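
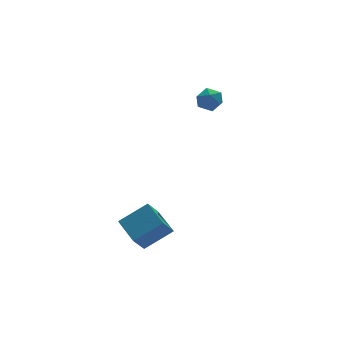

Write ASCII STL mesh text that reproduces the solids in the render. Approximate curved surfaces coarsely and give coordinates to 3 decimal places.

solid 
facet normal -0.554 -0.288 0.781
outer loop
vertex -3.415 -3.102 -1.382
vertex -4.985 -2.848 -2.403
vertex -3.33 -4.695 -1.909
endloop
endfacet
facet normal 0.831 -0.134 0.540
outer loop
vertex -2.515 -4.272 -3.057
vertex -3.415 -3.102 -1.382
vertex -3.33 -4.695 -1.909
endloop
endfacet
facet normal -0.554 -0.288 0.781
outer loop
vertex -3.33 -4.695 -1.909
vertex -4.985 -2.848 -2.403
vertex -4.9 -4.441 -2.93
endloop
endfacet
facet normal 0.050 -0.948 -0.314
outer loop
vertex -4.9 -4.441 -2.93
vertex -2.515 -4.272 -3.057
vertex -3.33 -4.695 -1.909
endloop
endfacet
facet normal -0.050 0.948 0.314
outer loop
vertex -3.415 -3.102 -1.382
vertex -4.17 -2.425 -3.551
vertex -4.985 -2.848 -2.403
endloop
endfacet
facet normal 0.831 -0.134 0.540
outer loop
vertex -2.6 -2.679 -2.53
vertex -3.415 -3.102 -1.382
vertex -2.515 -4.272 -3.057
endloop
endfacet
facet normal -0.050 0.948 0.314
outer loop
vertex -2.6 -2.679 -2.53
vertex -4.17 -2.425 -3.551
vertex -3.415 -3.102 -1.382
endloop
endfacet
facet normal -0.831 0.134 -0.540
outer loop
vertex -4.985 -2.848 -2.403
vertex -4.17 -2.425 -3.551
vertex -4.9 -4.441 -2.93
endloop
endfacet
facet normal 0.050 -0.948 -0.314
outer loop
vertex -4.085 -4.018 -4.078
vertex -2.515 -4.272 -3.057
vertex -4.9 -4.441 -2.93
endloop
endfacet
facet normal -0.831 0.134 -0.540
outer loop
vertex -4.9 -4.441 -2.93
vertex -4.17 -2.425 -3.551
vertex -4.085 -4.018 -4.078
endloop
endfacet
facet normal 0.554 0.288 -0.781
outer loop
vertex -4.085 -4.018 -4.078
vertex -2.6 -2.679 -2.53
vertex -2.515 -4.272 -3.057
endloop
endfacet
facet normal 0.554 0.288 -0.781
outer loop
vertex -4.17 -2.425 -3.551
vertex -2.6 -2.679 -2.53
vertex -4.085 -4.018 -4.078
endloop
endfacet
facet normal -0.466 0.041 0.884
outer loop
vertex 2.463 2.765 1.997
vertex 2.991 2.156 2.303
vertex 3.204 2.988 2.377
endloop
endfacet
facet normal -0.487 0.674 0.555
outer loop
vertex 2.463 2.765 1.997
vertex 3.204 2.988 2.377
vertex 2.949 3.394 1.66
endloop
endfacet
facet normal -0.808 0.584 -0.076
outer loop
vertex 2.463 2.765 1.997
vertex 2.949 3.394 1.66
vertex 2.577 2.812 1.144
endloop
endfacet
facet normal -0.985 -0.106 -0.137
outer loop
vertex 2.463 2.765 1.997
vertex 2.577 2.812 1.144
vertex 2.604 2.047 1.541
endloop
endfacet
facet normal -0.773 -0.441 0.456
outer loop
vertex 2.463 2.765 1.997
vertex 2.604 2.047 1.541
vertex 2.991 2.156 2.303
endloop
endfacet
facet normal 0.184 0.882 0.434
outer loop
vertex 2.949 3.394 1.66
vertex 3.204 2.988 2.377
vertex 3.776 3.173 1.759
endloop
endfacet
facet normal 0.219 -0.142 0.965
outer loop
vertex 3.204 2.988 2.377
vertex 2.991 2.156 2.303
vertex 3.803 2.408 2.156
endloop
endfacet
facet normal -0.279 -0.921 0.273
outer loop
vertex 2.991 2.156 2.303
vertex 2.604 2.047 1.541
vertex 3.431 1.826 1.64
endloop
endfacet
facet normal -0.620 -0.379 -0.687
outer loop
vertex 2.604 2.047 1.541
vertex 2.577 2.812 1.144
vertex 3.176 2.232 0.923
endloop
endfacet
facet normal -0.335 0.736 -0.589
outer loop
vertex 2.577 2.812 1.144
vertex 2.949 3.394 1.66
vertex 3.389 3.064 0.997
endloop
endfacet
facet normal 0.985 0.106 0.137
outer loop
vertex 3.917 2.455 1.303
vertex 3.776 3.173 1.759
vertex 3.803 2.408 2.156
endloop
endfacet
facet normal 0.808 -0.584 0.076
outer loop
vertex 3.917 2.455 1.303
vertex 3.803 2.408 2.156
vertex 3.431 1.826 1.64
endloop
endfacet
facet normal 0.487 -0.674 -0.555
outer loop
vertex 3.917 2.455 1.303
vertex 3.431 1.826 1.64
vertex 3.176 2.232 0.923
endloop
endfacet
facet normal 0.466 -0.041 -0.884
outer loop
vertex 3.917 2.455 1.303
vertex 3.176 2.232 0.923
vertex 3.389 3.064 0.997
endloop
endfacet
facet normal 0.773 0.441 -0.456
outer loop
vertex 3.917 2.455 1.303
vertex 3.389 3.064 0.997
vertex 3.776 3.173 1.759
endloop
endfacet
facet normal 0.620 0.379 0.687
outer loop
vertex 3.803 2.408 2.156
vertex 3.776 3.173 1.759
vertex 3.204 2.988 2.377
endloop
endfacet
facet normal 0.335 -0.736 0.589
outer loop
vertex 3.431 1.826 1.64
vertex 3.803 2.408 2.156
vertex 2.991 2.156 2.303
endloop
endfacet
facet normal -0.184 -0.882 -0.434
outer loop
vertex 3.176 2.232 0.923
vertex 3.431 1.826 1.64
vertex 2.604 2.047 1.541
endloop
endfacet
facet normal -0.219 0.142 -0.965
outer loop
vertex 3.389 3.064 0.997
vertex 3.176 2.232 0.923
vertex 2.577 2.812 1.144
endloop
endfacet
facet normal 0.279 0.921 -0.273
outer loop
vertex 3.776 3.173 1.759
vertex 3.389 3.064 0.997
vertex 2.949 3.394 1.66
endloop
endfacet

endsolid


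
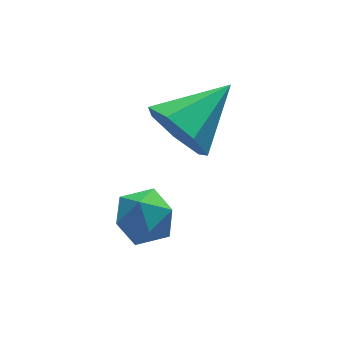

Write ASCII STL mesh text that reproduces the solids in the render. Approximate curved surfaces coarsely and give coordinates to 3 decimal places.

solid 
facet normal -0.854 -0.342 -0.391
outer loop
vertex -1.492 0.542 -2.617
vertex -1.867 0.705 -1.941
vertex -1.764 1.169 -2.572
endloop
endfacet
facet normal 0.671 0.338 -0.660
outer loop
vertex -1.492 0.542 -2.617
vertex -1.764 1.169 -2.572
vertex -0.593 1.215 -1.359
endloop
endfacet
facet normal -0.855 -0.341 -0.391
outer loop
vertex -1.764 1.169 -2.572
vertex -1.867 0.705 -1.941
vertex -2.113 1.448 -2.052
endloop
endfacet
facet normal 0.278 0.912 -0.303
outer loop
vertex -1.764 1.169 -2.572
vertex -2.113 1.448 -2.052
vertex -0.593 1.215 -1.359
endloop
endfacet
facet normal -0.855 -0.341 -0.391
outer loop
vertex -2.113 1.448 -2.052
vertex -1.867 0.705 -1.941
vertex -2.277 1.167 -1.448
endloop
endfacet
facet normal -0.048 0.911 0.411
outer loop
vertex -2.113 1.448 -2.052
vertex -2.277 1.167 -1.448
vertex -0.593 1.215 -1.359
endloop
endfacet
facet normal -0.855 -0.342 -0.391
outer loop
vertex -2.277 1.167 -1.448
vertex -1.867 0.705 -1.941
vertex -2.132 0.539 -1.216
endloop
endfacet
facet normal -0.059 0.334 0.941
outer loop
vertex -2.277 1.167 -1.448
vertex -2.132 0.539 -1.216
vertex -0.593 1.215 -1.359
endloop
endfacet
facet normal -0.854 -0.343 -0.391
outer loop
vertex -2.132 0.539 -1.216
vertex -1.867 0.705 -1.941
vertex -1.787 0.036 -1.529
endloop
endfacet
facet normal 0.250 -0.382 0.890
outer loop
vertex -2.132 0.539 -1.216
vertex -1.787 0.036 -1.529
vertex -0.593 1.215 -1.359
endloop
endfacet
facet normal -0.854 -0.343 -0.391
outer loop
vertex -1.787 0.036 -1.529
vertex -1.867 0.705 -1.941
vertex -1.502 0.037 -2.153
endloop
endfacet
facet normal 0.650 -0.700 0.296
outer loop
vertex -1.787 0.036 -1.529
vertex -1.502 0.037 -2.153
vertex -0.593 1.215 -1.359
endloop
endfacet
facet normal -0.854 -0.343 -0.391
outer loop
vertex -1.502 0.037 -2.153
vertex -1.867 0.705 -1.941
vertex -1.492 0.542 -2.617
endloop
endfacet
facet normal 0.837 -0.379 -0.395
outer loop
vertex -1.502 0.037 -2.153
vertex -1.492 0.542 -2.617
vertex -0.593 1.215 -1.359
endloop
endfacet
facet normal -0.092 0.494 0.865
outer loop
vertex -3.064 0.594 -3.482
vertex -2.857 0.048 -3.148
vertex -2.409 0.502 -3.36
endloop
endfacet
facet normal 0.070 0.941 0.332
outer loop
vertex -3.064 0.594 -3.482
vertex -2.409 0.502 -3.36
vertex -2.611 0.729 -3.961
endloop
endfacet
facet normal -0.438 0.883 -0.165
outer loop
vertex -3.064 0.594 -3.482
vertex -2.611 0.729 -3.961
vertex -3.184 0.415 -4.12
endloop
endfacet
facet normal -0.914 0.401 0.059
outer loop
vertex -3.064 0.594 -3.482
vertex -3.184 0.415 -4.12
vertex -3.336 -0.006 -3.618
endloop
endfacet
facet normal -0.700 0.160 0.696
outer loop
vertex -3.064 0.594 -3.482
vertex -3.336 -0.006 -3.618
vertex -2.857 0.048 -3.148
endloop
endfacet
facet normal 0.687 0.726 0.043
outer loop
vertex -2.611 0.729 -3.961
vertex -2.409 0.502 -3.36
vertex -2.124 0.266 -3.922
endloop
endfacet
facet normal 0.425 0.003 0.905
outer loop
vertex -2.409 0.502 -3.36
vertex -2.857 0.048 -3.148
vertex -2.276 -0.155 -3.42
endloop
endfacet
facet normal -0.560 -0.536 0.632
outer loop
vertex -2.857 0.048 -3.148
vertex -3.336 -0.006 -3.618
vertex -2.849 -0.469 -3.579
endloop
endfacet
facet normal -0.906 -0.147 -0.398
outer loop
vertex -3.336 -0.006 -3.618
vertex -3.184 0.415 -4.12
vertex -3.051 -0.242 -4.18
endloop
endfacet
facet normal -0.136 0.633 -0.762
outer loop
vertex -3.184 0.415 -4.12
vertex -2.611 0.729 -3.961
vertex -2.603 0.212 -4.392
endloop
endfacet
facet normal 0.914 -0.401 -0.059
outer loop
vertex -2.396 -0.334 -4.058
vertex -2.124 0.266 -3.922
vertex -2.276 -0.155 -3.42
endloop
endfacet
facet normal 0.438 -0.883 0.165
outer loop
vertex -2.396 -0.334 -4.058
vertex -2.276 -0.155 -3.42
vertex -2.849 -0.469 -3.579
endloop
endfacet
facet normal -0.070 -0.941 -0.332
outer loop
vertex -2.396 -0.334 -4.058
vertex -2.849 -0.469 -3.579
vertex -3.051 -0.242 -4.18
endloop
endfacet
facet normal 0.092 -0.494 -0.865
outer loop
vertex -2.396 -0.334 -4.058
vertex -3.051 -0.242 -4.18
vertex -2.603 0.212 -4.392
endloop
endfacet
facet normal 0.700 -0.160 -0.696
outer loop
vertex -2.396 -0.334 -4.058
vertex -2.603 0.212 -4.392
vertex -2.124 0.266 -3.922
endloop
endfacet
facet normal 0.906 0.147 0.398
outer loop
vertex -2.276 -0.155 -3.42
vertex -2.124 0.266 -3.922
vertex -2.409 0.502 -3.36
endloop
endfacet
facet normal 0.136 -0.633 0.762
outer loop
vertex -2.849 -0.469 -3.579
vertex -2.276 -0.155 -3.42
vertex -2.857 0.048 -3.148
endloop
endfacet
facet normal -0.687 -0.726 -0.043
outer loop
vertex -3.051 -0.242 -4.18
vertex -2.849 -0.469 -3.579
vertex -3.336 -0.006 -3.618
endloop
endfacet
facet normal -0.425 -0.003 -0.905
outer loop
vertex -2.603 0.212 -4.392
vertex -3.051 -0.242 -4.18
vertex -3.184 0.415 -4.12
endloop
endfacet
facet normal 0.560 0.536 -0.632
outer loop
vertex -2.124 0.266 -3.922
vertex -2.603 0.212 -4.392
vertex -2.611 0.729 -3.961
endloop
endfacet

endsolid


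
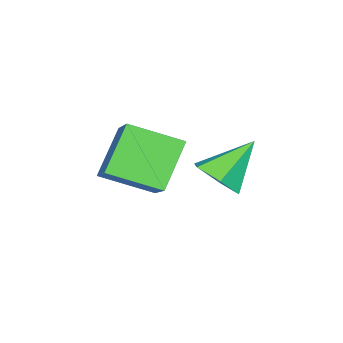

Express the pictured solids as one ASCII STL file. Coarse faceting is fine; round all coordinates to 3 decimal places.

solid 
facet normal 0.621 -0.385 -0.683
outer loop
vertex -2.245 2.1 0.391
vertex -2.607 2.394 -0.104
vertex -2.087 2.727 0.181
endloop
endfacet
facet normal 0.433 0.186 0.882
outer loop
vertex -2.245 2.1 0.391
vertex -2.087 2.727 0.181
vertex -3.433 2.906 0.804
endloop
endfacet
facet normal 0.621 -0.385 -0.683
outer loop
vertex -2.087 2.727 0.181
vertex -2.607 2.394 -0.104
vertex -2.449 3.022 -0.314
endloop
endfacet
facet normal 0.275 0.901 0.336
outer loop
vertex -2.087 2.727 0.181
vertex -2.449 3.022 -0.314
vertex -3.433 2.906 0.804
endloop
endfacet
facet normal 0.621 -0.385 -0.683
outer loop
vertex -2.449 3.022 -0.314
vertex -2.607 2.394 -0.104
vertex -2.969 2.689 -0.599
endloop
endfacet
facet normal -0.410 0.871 -0.270
outer loop
vertex -2.449 3.022 -0.314
vertex -2.969 2.689 -0.599
vertex -3.433 2.906 0.804
endloop
endfacet
facet normal 0.621 -0.385 -0.683
outer loop
vertex -2.969 2.689 -0.599
vertex -2.607 2.394 -0.104
vertex -3.127 2.061 -0.389
endloop
endfacet
facet normal -0.936 0.125 -0.329
outer loop
vertex -2.969 2.689 -0.599
vertex -3.127 2.061 -0.389
vertex -3.433 2.906 0.804
endloop
endfacet
facet normal 0.621 -0.384 -0.683
outer loop
vertex -3.127 2.061 -0.389
vertex -2.607 2.394 -0.104
vertex -2.765 1.767 0.105
endloop
endfacet
facet normal -0.777 -0.590 0.218
outer loop
vertex -3.127 2.061 -0.389
vertex -2.765 1.767 0.105
vertex -3.433 2.906 0.804
endloop
endfacet
facet normal 0.622 -0.384 -0.683
outer loop
vertex -2.765 1.767 0.105
vertex -2.607 2.394 -0.104
vertex -2.245 2.1 0.391
endloop
endfacet
facet normal -0.094 -0.560 0.823
outer loop
vertex -2.765 1.767 0.105
vertex -2.245 2.1 0.391
vertex -3.433 2.906 0.804
endloop
endfacet
facet normal -0.625 -0.512 -0.589
outer loop
vertex -3.779 -0.734 -0.016
vertex -4.302 0.494 -0.528
vertex -2.772 -0.746 -1.074
endloop
endfacet
facet normal 0.366 -0.859 0.358
outer loop
vertex -1.878 -0.014 -0.232
vertex -3.779 -0.734 -0.016
vertex -2.772 -0.746 -1.074
endloop
endfacet
facet normal -0.625 -0.512 -0.589
outer loop
vertex -2.772 -0.746 -1.074
vertex -4.302 0.494 -0.528
vertex -3.295 0.482 -1.586
endloop
endfacet
facet normal 0.689 -0.008 -0.724
outer loop
vertex -3.295 0.482 -1.586
vertex -1.878 -0.014 -0.232
vertex -2.772 -0.746 -1.074
endloop
endfacet
facet normal -0.689 0.008 0.724
outer loop
vertex -3.779 -0.734 -0.016
vertex -3.408 1.226 0.314
vertex -4.302 0.494 -0.528
endloop
endfacet
facet normal 0.366 -0.859 0.358
outer loop
vertex -2.885 -0.002 0.826
vertex -3.779 -0.734 -0.016
vertex -1.878 -0.014 -0.232
endloop
endfacet
facet normal -0.689 0.008 0.724
outer loop
vertex -2.885 -0.002 0.826
vertex -3.408 1.226 0.314
vertex -3.779 -0.734 -0.016
endloop
endfacet
facet normal -0.366 0.859 -0.358
outer loop
vertex -4.302 0.494 -0.528
vertex -3.408 1.226 0.314
vertex -3.295 0.482 -1.586
endloop
endfacet
facet normal 0.689 -0.008 -0.724
outer loop
vertex -2.401 1.214 -0.744
vertex -1.878 -0.014 -0.232
vertex -3.295 0.482 -1.586
endloop
endfacet
facet normal -0.366 0.859 -0.358
outer loop
vertex -3.295 0.482 -1.586
vertex -3.408 1.226 0.314
vertex -2.401 1.214 -0.744
endloop
endfacet
facet normal 0.625 0.512 0.589
outer loop
vertex -2.401 1.214 -0.744
vertex -2.885 -0.002 0.826
vertex -1.878 -0.014 -0.232
endloop
endfacet
facet normal 0.625 0.512 0.589
outer loop
vertex -3.408 1.226 0.314
vertex -2.885 -0.002 0.826
vertex -2.401 1.214 -0.744
endloop
endfacet

endsolid


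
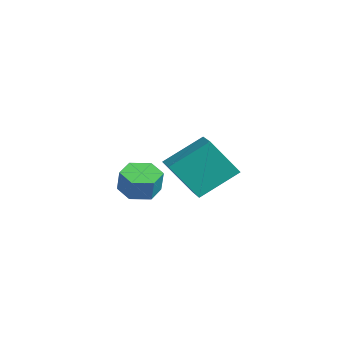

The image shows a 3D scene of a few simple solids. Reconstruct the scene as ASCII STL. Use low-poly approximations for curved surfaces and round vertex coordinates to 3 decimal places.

solid 
facet normal -0.963 0.195 -0.188
outer loop
vertex 3.058 2.023 1.23
vertex 3.601 3.104 -0.425
vertex 2.937 0.303 0.067
endloop
endfacet
facet normal -0.264 -0.527 0.808
outer loop
vertex 4.159 0.056 0.305
vertex 3.058 2.023 1.23
vertex 2.937 0.303 0.067
endloop
endfacet
facet normal -0.963 0.195 -0.188
outer loop
vertex 2.937 0.303 0.067
vertex 3.601 3.104 -0.425
vertex 3.479 1.384 -1.589
endloop
endfacet
facet normal -0.058 -0.827 -0.559
outer loop
vertex 3.479 1.384 -1.589
vertex 4.159 0.056 0.305
vertex 2.937 0.303 0.067
endloop
endfacet
facet normal 0.058 0.827 0.559
outer loop
vertex 3.058 2.023 1.23
vertex 4.823 2.857 -0.187
vertex 3.601 3.104 -0.425
endloop
endfacet
facet normal -0.264 -0.528 0.807
outer loop
vertex 4.281 1.776 1.469
vertex 3.058 2.023 1.23
vertex 4.159 0.056 0.305
endloop
endfacet
facet normal 0.058 0.827 0.559
outer loop
vertex 4.281 1.776 1.469
vertex 4.823 2.857 -0.187
vertex 3.058 2.023 1.23
endloop
endfacet
facet normal 0.264 0.528 -0.807
outer loop
vertex 3.601 3.104 -0.425
vertex 4.823 2.857 -0.187
vertex 3.479 1.384 -1.589
endloop
endfacet
facet normal -0.058 -0.827 -0.559
outer loop
vertex 4.702 1.137 -1.35
vertex 4.159 0.056 0.305
vertex 3.479 1.384 -1.589
endloop
endfacet
facet normal 0.264 0.527 -0.807
outer loop
vertex 3.479 1.384 -1.589
vertex 4.823 2.857 -0.187
vertex 4.702 1.137 -1.35
endloop
endfacet
facet normal 0.962 -0.196 0.188
outer loop
vertex 4.702 1.137 -1.35
vertex 4.281 1.776 1.469
vertex 4.159 0.056 0.305
endloop
endfacet
facet normal 0.963 -0.195 0.188
outer loop
vertex 4.823 2.857 -0.187
vertex 4.281 1.776 1.469
vertex 4.702 1.137 -1.35
endloop
endfacet
facet normal -0.320 0.030 -0.947
outer loop
vertex -0.591 0.257 -3.508
vertex -1.188 0.948 -3.284
vertex -0.317 1.153 -3.572
endloop
endfacet
facet normal 0.901 -0.298 -0.315
outer loop
vertex -0.591 0.257 -3.508
vertex -0.317 1.153 -3.572
vertex -0.216 0.221 -2.401
endloop
endfacet
facet normal 0.901 -0.298 -0.315
outer loop
vertex -0.216 0.221 -2.401
vertex -0.317 1.153 -3.572
vertex 0.058 1.118 -2.465
endloop
endfacet
facet normal 0.322 -0.031 0.946
outer loop
vertex -0.216 0.221 -2.401
vertex 0.058 1.118 -2.465
vertex -0.812 0.912 -2.176
endloop
endfacet
facet normal -0.320 0.031 -0.947
outer loop
vertex -0.317 1.153 -3.572
vertex -1.188 0.948 -3.284
vertex -0.913 1.845 -3.348
endloop
endfacet
facet normal 0.704 0.676 -0.217
outer loop
vertex -0.317 1.153 -3.572
vertex -0.913 1.845 -3.348
vertex 0.058 1.118 -2.465
endloop
endfacet
facet normal 0.703 0.677 -0.216
outer loop
vertex 0.058 1.118 -2.465
vertex -0.913 1.845 -3.348
vertex -0.538 1.809 -2.24
endloop
endfacet
facet normal 0.322 -0.031 0.946
outer loop
vertex 0.058 1.118 -2.465
vertex -0.538 1.809 -2.24
vertex -0.812 0.912 -2.176
endloop
endfacet
facet normal -0.321 0.031 -0.946
outer loop
vertex -0.913 1.845 -3.348
vertex -1.188 0.948 -3.284
vertex -1.784 1.639 -3.059
endloop
endfacet
facet normal -0.198 0.975 0.099
outer loop
vertex -0.913 1.845 -3.348
vertex -1.784 1.639 -3.059
vertex -0.538 1.809 -2.24
endloop
endfacet
facet normal -0.198 0.975 0.099
outer loop
vertex -0.538 1.809 -2.24
vertex -1.784 1.639 -3.059
vertex -1.409 1.603 -1.952
endloop
endfacet
facet normal 0.320 -0.030 0.947
outer loop
vertex -0.538 1.809 -2.24
vertex -1.409 1.603 -1.952
vertex -0.812 0.912 -2.176
endloop
endfacet
facet normal -0.322 0.031 -0.946
outer loop
vertex -1.784 1.639 -3.059
vertex -1.188 0.948 -3.284
vertex -2.058 0.742 -2.995
endloop
endfacet
facet normal -0.901 0.298 0.315
outer loop
vertex -1.784 1.639 -3.059
vertex -2.058 0.742 -2.995
vertex -1.409 1.603 -1.952
endloop
endfacet
facet normal -0.901 0.298 0.315
outer loop
vertex -1.409 1.603 -1.952
vertex -2.058 0.742 -2.995
vertex -1.683 0.707 -1.888
endloop
endfacet
facet normal 0.320 -0.030 0.947
outer loop
vertex -1.409 1.603 -1.952
vertex -1.683 0.707 -1.888
vertex -0.812 0.912 -2.176
endloop
endfacet
facet normal -0.322 0.031 -0.946
outer loop
vertex -2.058 0.742 -2.995
vertex -1.188 0.948 -3.284
vertex -1.462 0.051 -3.22
endloop
endfacet
facet normal -0.703 -0.677 0.217
outer loop
vertex -2.058 0.742 -2.995
vertex -1.462 0.051 -3.22
vertex -1.683 0.707 -1.888
endloop
endfacet
facet normal -0.704 -0.676 0.216
outer loop
vertex -1.683 0.707 -1.888
vertex -1.462 0.051 -3.22
vertex -1.087 0.015 -2.112
endloop
endfacet
facet normal 0.320 -0.031 0.947
outer loop
vertex -1.683 0.707 -1.888
vertex -1.087 0.015 -2.112
vertex -0.812 0.912 -2.176
endloop
endfacet
facet normal -0.320 0.030 -0.947
outer loop
vertex -1.462 0.051 -3.22
vertex -1.188 0.948 -3.284
vertex -0.591 0.257 -3.508
endloop
endfacet
facet normal 0.198 -0.975 -0.099
outer loop
vertex -1.462 0.051 -3.22
vertex -0.591 0.257 -3.508
vertex -1.087 0.015 -2.112
endloop
endfacet
facet normal 0.198 -0.975 -0.099
outer loop
vertex -1.087 0.015 -2.112
vertex -0.591 0.257 -3.508
vertex -0.216 0.221 -2.401
endloop
endfacet
facet normal 0.321 -0.031 0.946
outer loop
vertex -1.087 0.015 -2.112
vertex -0.216 0.221 -2.401
vertex -0.812 0.912 -2.176
endloop
endfacet

endsolid


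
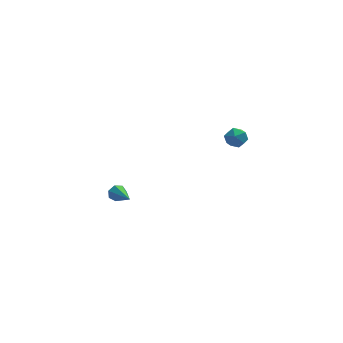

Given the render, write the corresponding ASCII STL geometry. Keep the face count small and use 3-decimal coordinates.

solid 
facet normal -0.689 0.451 0.567
outer loop
vertex 2.115 -2.795 3.704
vertex 1.814 -3.418 3.834
vertex 2.321 -3.177 4.258
endloop
endfacet
facet normal -0.072 0.808 0.584
outer loop
vertex 2.115 -2.795 3.704
vertex 2.321 -3.177 4.258
vertex 2.8 -2.847 3.86
endloop
endfacet
facet normal 0.095 0.992 -0.085
outer loop
vertex 2.115 -2.795 3.704
vertex 2.8 -2.847 3.86
vertex 2.588 -2.884 3.189
endloop
endfacet
facet normal -0.419 0.748 -0.514
outer loop
vertex 2.115 -2.795 3.704
vertex 2.588 -2.884 3.189
vertex 1.978 -3.237 3.173
endloop
endfacet
facet normal -0.904 0.413 -0.111
outer loop
vertex 2.115 -2.795 3.704
vertex 1.978 -3.237 3.173
vertex 1.814 -3.418 3.834
endloop
endfacet
facet normal 0.433 0.366 0.824
outer loop
vertex 2.8 -2.847 3.86
vertex 2.321 -3.177 4.258
vertex 2.922 -3.503 4.087
endloop
endfacet
facet normal -0.566 -0.212 0.797
outer loop
vertex 2.321 -3.177 4.258
vertex 1.814 -3.418 3.834
vertex 2.312 -3.856 4.071
endloop
endfacet
facet normal -0.913 -0.274 -0.302
outer loop
vertex 1.814 -3.418 3.834
vertex 1.978 -3.237 3.173
vertex 2.1 -3.893 3.4
endloop
endfacet
facet normal -0.128 0.265 -0.956
outer loop
vertex 1.978 -3.237 3.173
vertex 2.588 -2.884 3.189
vertex 2.579 -3.563 3.002
endloop
endfacet
facet normal 0.704 0.661 -0.259
outer loop
vertex 2.588 -2.884 3.189
vertex 2.8 -2.847 3.86
vertex 3.086 -3.322 3.426
endloop
endfacet
facet normal 0.419 -0.748 0.514
outer loop
vertex 2.785 -3.945 3.556
vertex 2.922 -3.503 4.087
vertex 2.312 -3.856 4.071
endloop
endfacet
facet normal -0.095 -0.992 0.085
outer loop
vertex 2.785 -3.945 3.556
vertex 2.312 -3.856 4.071
vertex 2.1 -3.893 3.4
endloop
endfacet
facet normal 0.072 -0.808 -0.584
outer loop
vertex 2.785 -3.945 3.556
vertex 2.1 -3.893 3.4
vertex 2.579 -3.563 3.002
endloop
endfacet
facet normal 0.689 -0.451 -0.567
outer loop
vertex 2.785 -3.945 3.556
vertex 2.579 -3.563 3.002
vertex 3.086 -3.322 3.426
endloop
endfacet
facet normal 0.904 -0.413 0.111
outer loop
vertex 2.785 -3.945 3.556
vertex 3.086 -3.322 3.426
vertex 2.922 -3.503 4.087
endloop
endfacet
facet normal 0.128 -0.265 0.956
outer loop
vertex 2.312 -3.856 4.071
vertex 2.922 -3.503 4.087
vertex 2.321 -3.177 4.258
endloop
endfacet
facet normal -0.704 -0.661 0.259
outer loop
vertex 2.1 -3.893 3.4
vertex 2.312 -3.856 4.071
vertex 1.814 -3.418 3.834
endloop
endfacet
facet normal -0.433 -0.366 -0.824
outer loop
vertex 2.579 -3.563 3.002
vertex 2.1 -3.893 3.4
vertex 1.978 -3.237 3.173
endloop
endfacet
facet normal 0.566 0.212 -0.797
outer loop
vertex 3.086 -3.322 3.426
vertex 2.579 -3.563 3.002
vertex 2.588 -2.884 3.189
endloop
endfacet
facet normal 0.913 0.274 0.302
outer loop
vertex 2.922 -3.503 4.087
vertex 3.086 -3.322 3.426
vertex 2.8 -2.847 3.86
endloop
endfacet
facet normal -0.343 0.887 -0.310
outer loop
vertex -3.041 1.986 -4.651
vertex -3.383 2.013 -4.196
vertex -2.848 2.201 -4.25
endloop
endfacet
facet normal 0.917 -0.104 -0.385
outer loop
vertex -3.041 1.986 -4.651
vertex -2.848 2.201 -4.25
vertex -2.797 0.487 -3.664
endloop
endfacet
facet normal -0.343 0.887 -0.309
outer loop
vertex -2.848 2.201 -4.25
vertex -3.383 2.013 -4.196
vertex -3.058 2.274 -3.808
endloop
endfacet
facet normal 0.901 0.164 0.401
outer loop
vertex -2.848 2.201 -4.25
vertex -3.058 2.274 -3.808
vertex -2.797 0.487 -3.664
endloop
endfacet
facet normal -0.342 0.887 -0.311
outer loop
vertex -3.058 2.274 -3.808
vertex -3.383 2.013 -4.196
vertex -3.513 2.151 -3.659
endloop
endfacet
facet normal 0.280 0.118 0.953
outer loop
vertex -3.058 2.274 -3.808
vertex -3.513 2.151 -3.659
vertex -2.797 0.487 -3.664
endloop
endfacet
facet normal -0.341 0.887 -0.311
outer loop
vertex -3.513 2.151 -3.659
vertex -3.383 2.013 -4.196
vertex -3.871 1.924 -3.914
endloop
endfacet
facet normal -0.477 -0.208 0.854
outer loop
vertex -3.513 2.151 -3.659
vertex -3.871 1.924 -3.914
vertex -2.797 0.487 -3.664
endloop
endfacet
facet normal -0.341 0.888 -0.309
outer loop
vertex -3.871 1.924 -3.914
vertex -3.383 2.013 -4.196
vertex -3.861 1.765 -4.382
endloop
endfacet
facet normal -0.803 -0.569 0.176
outer loop
vertex -3.871 1.924 -3.914
vertex -3.861 1.765 -4.382
vertex -2.797 0.487 -3.664
endloop
endfacet
facet normal -0.340 0.888 -0.310
outer loop
vertex -3.861 1.765 -4.382
vertex -3.383 2.013 -4.196
vertex -3.492 1.792 -4.71
endloop
endfacet
facet normal -0.451 -0.692 -0.564
outer loop
vertex -3.861 1.765 -4.382
vertex -3.492 1.792 -4.71
vertex -2.797 0.487 -3.664
endloop
endfacet
facet normal -0.341 0.888 -0.309
outer loop
vertex -3.492 1.792 -4.71
vertex -3.383 2.013 -4.196
vertex -3.041 1.986 -4.651
endloop
endfacet
facet normal 0.315 -0.485 -0.815
outer loop
vertex -3.492 1.792 -4.71
vertex -3.041 1.986 -4.651
vertex -2.797 0.487 -3.664
endloop
endfacet

endsolid


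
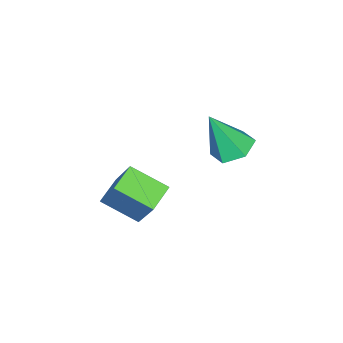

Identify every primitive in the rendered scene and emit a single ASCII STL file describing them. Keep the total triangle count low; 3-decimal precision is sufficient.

solid 
facet normal -0.937 -0.013 0.350
outer loop
vertex 1.621 -2.753 -1.722
vertex 1.323 -1.344 -2.466
vertex 1.019 -3.751 -3.372
endloop
endfacet
facet normal 0.183 -0.869 0.459
outer loop
vertex 2.097 -3.736 -3.774
vertex 1.621 -2.753 -1.722
vertex 1.019 -3.751 -3.372
endloop
endfacet
facet normal -0.937 -0.013 0.349
outer loop
vertex 1.019 -3.751 -3.372
vertex 1.323 -1.344 -2.466
vertex 0.722 -2.343 -4.116
endloop
endfacet
facet normal -0.298 -0.494 -0.817
outer loop
vertex 0.722 -2.343 -4.116
vertex 2.097 -3.736 -3.774
vertex 1.019 -3.751 -3.372
endloop
endfacet
facet normal 0.298 0.494 0.817
outer loop
vertex 1.621 -2.753 -1.722
vertex 2.401 -1.329 -2.868
vertex 1.323 -1.344 -2.466
endloop
endfacet
facet normal 0.184 -0.869 0.459
outer loop
vertex 2.698 -2.737 -2.124
vertex 1.621 -2.753 -1.722
vertex 2.097 -3.736 -3.774
endloop
endfacet
facet normal 0.298 0.494 0.817
outer loop
vertex 2.698 -2.737 -2.124
vertex 2.401 -1.329 -2.868
vertex 1.621 -2.753 -1.722
endloop
endfacet
facet normal -0.183 0.869 -0.459
outer loop
vertex 1.323 -1.344 -2.466
vertex 2.401 -1.329 -2.868
vertex 0.722 -2.343 -4.116
endloop
endfacet
facet normal -0.298 -0.494 -0.817
outer loop
vertex 1.799 -2.327 -4.518
vertex 2.097 -3.736 -3.774
vertex 0.722 -2.343 -4.116
endloop
endfacet
facet normal -0.184 0.869 -0.459
outer loop
vertex 0.722 -2.343 -4.116
vertex 2.401 -1.329 -2.868
vertex 1.799 -2.327 -4.518
endloop
endfacet
facet normal 0.937 0.014 -0.349
outer loop
vertex 1.799 -2.327 -4.518
vertex 2.698 -2.737 -2.124
vertex 2.097 -3.736 -3.774
endloop
endfacet
facet normal 0.937 0.013 -0.350
outer loop
vertex 2.401 -1.329 -2.868
vertex 2.698 -2.737 -2.124
vertex 1.799 -2.327 -4.518
endloop
endfacet
facet normal -0.281 0.334 -0.900
outer loop
vertex 0.84 0.483 -0.7
vertex 0.015 0.416 -0.467
vertex 0.442 1.149 -0.328
endloop
endfacet
facet normal 0.886 0.383 0.261
outer loop
vertex 0.84 0.483 -0.7
vertex 0.442 1.149 -0.328
vertex 0.565 -0.236 1.287
endloop
endfacet
facet normal -0.282 0.335 -0.899
outer loop
vertex 0.442 1.149 -0.328
vertex 0.015 0.416 -0.467
vertex -0.383 1.081 -0.095
endloop
endfacet
facet normal 0.119 0.758 0.641
outer loop
vertex 0.442 1.149 -0.328
vertex -0.383 1.081 -0.095
vertex 0.565 -0.236 1.287
endloop
endfacet
facet normal -0.283 0.334 -0.899
outer loop
vertex -0.383 1.081 -0.095
vertex 0.015 0.416 -0.467
vertex -0.81 0.348 -0.233
endloop
endfacet
facet normal -0.666 0.256 0.701
outer loop
vertex -0.383 1.081 -0.095
vertex -0.81 0.348 -0.233
vertex 0.565 -0.236 1.287
endloop
endfacet
facet normal -0.283 0.333 -0.899
outer loop
vertex -0.81 0.348 -0.233
vertex 0.015 0.416 -0.467
vertex -0.412 -0.318 -0.605
endloop
endfacet
facet normal -0.685 -0.622 0.380
outer loop
vertex -0.81 0.348 -0.233
vertex -0.412 -0.318 -0.605
vertex 0.565 -0.236 1.287
endloop
endfacet
facet normal -0.283 0.333 -0.899
outer loop
vertex -0.412 -0.318 -0.605
vertex 0.015 0.416 -0.467
vertex 0.413 -0.25 -0.839
endloop
endfacet
facet normal 0.082 -0.997 0.001
outer loop
vertex -0.412 -0.318 -0.605
vertex 0.413 -0.25 -0.839
vertex 0.565 -0.236 1.287
endloop
endfacet
facet normal -0.281 0.334 -0.900
outer loop
vertex 0.413 -0.25 -0.839
vertex 0.015 0.416 -0.467
vertex 0.84 0.483 -0.7
endloop
endfacet
facet normal 0.867 -0.494 -0.059
outer loop
vertex 0.413 -0.25 -0.839
vertex 0.84 0.483 -0.7
vertex 0.565 -0.236 1.287
endloop
endfacet

endsolid


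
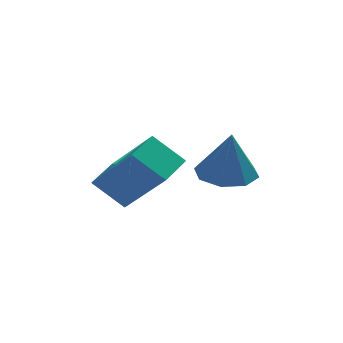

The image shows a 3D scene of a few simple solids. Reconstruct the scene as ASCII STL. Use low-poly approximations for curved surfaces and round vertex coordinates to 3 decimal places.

solid 
facet normal -0.721 0.131 0.680
outer loop
vertex -3.543 -2.514 -1.917
vertex -3.076 -1.581 -1.601
vertex -4.593 -1.548 -3.217
endloop
endfacet
facet normal -0.429 -0.856 -0.289
outer loop
vertex -3.764 -1.699 -3.999
vertex -3.543 -2.514 -1.917
vertex -4.593 -1.548 -3.217
endloop
endfacet
facet normal -0.721 0.131 0.680
outer loop
vertex -4.593 -1.548 -3.217
vertex -3.076 -1.581 -1.601
vertex -4.126 -0.615 -2.901
endloop
endfacet
facet normal -0.544 0.500 -0.673
outer loop
vertex -4.126 -0.615 -2.901
vertex -3.764 -1.699 -3.999
vertex -4.593 -1.548 -3.217
endloop
endfacet
facet normal 0.544 -0.500 0.673
outer loop
vertex -3.543 -2.514 -1.917
vertex -2.247 -1.732 -2.383
vertex -3.076 -1.581 -1.601
endloop
endfacet
facet normal -0.429 -0.856 -0.289
outer loop
vertex -2.714 -2.665 -2.699
vertex -3.543 -2.514 -1.917
vertex -3.764 -1.699 -3.999
endloop
endfacet
facet normal 0.544 -0.500 0.673
outer loop
vertex -2.714 -2.665 -2.699
vertex -2.247 -1.732 -2.383
vertex -3.543 -2.514 -1.917
endloop
endfacet
facet normal 0.429 0.856 0.289
outer loop
vertex -3.076 -1.581 -1.601
vertex -2.247 -1.732 -2.383
vertex -4.126 -0.615 -2.901
endloop
endfacet
facet normal -0.544 0.500 -0.673
outer loop
vertex -3.297 -0.766 -3.683
vertex -3.764 -1.699 -3.999
vertex -4.126 -0.615 -2.901
endloop
endfacet
facet normal 0.429 0.856 0.289
outer loop
vertex -4.126 -0.615 -2.901
vertex -2.247 -1.732 -2.383
vertex -3.297 -0.766 -3.683
endloop
endfacet
facet normal 0.721 -0.131 -0.680
outer loop
vertex -3.297 -0.766 -3.683
vertex -2.714 -2.665 -2.699
vertex -3.764 -1.699 -3.999
endloop
endfacet
facet normal 0.721 -0.131 -0.680
outer loop
vertex -2.247 -1.732 -2.383
vertex -2.714 -2.665 -2.699
vertex -3.297 -0.766 -3.683
endloop
endfacet
facet normal -0.079 0.247 -0.966
outer loop
vertex -0.406 -0.585 -3.35
vertex -1.23 -0.453 -3.249
vertex -0.54 0.021 -3.184
endloop
endfacet
facet normal 0.903 0.084 0.421
outer loop
vertex -0.406 -0.585 -3.35
vertex -0.54 0.021 -3.184
vertex -1.11 -0.827 -1.791
endloop
endfacet
facet normal -0.079 0.247 -0.966
outer loop
vertex -0.54 0.021 -3.184
vertex -1.23 -0.453 -3.249
vertex -1.077 0.35 -3.056
endloop
endfacet
facet normal 0.520 0.619 0.589
outer loop
vertex -0.54 0.021 -3.184
vertex -1.077 0.35 -3.056
vertex -1.11 -0.827 -1.791
endloop
endfacet
facet normal -0.079 0.247 -0.966
outer loop
vertex -1.077 0.35 -3.056
vertex -1.23 -0.453 -3.249
vertex -1.704 0.208 -3.041
endloop
endfacet
facet normal -0.148 0.726 0.672
outer loop
vertex -1.077 0.35 -3.056
vertex -1.704 0.208 -3.041
vertex -1.11 -0.827 -1.791
endloop
endfacet
facet normal -0.079 0.247 -0.966
outer loop
vertex -1.704 0.208 -3.041
vertex -1.23 -0.453 -3.249
vertex -2.053 -0.321 -3.148
endloop
endfacet
facet normal -0.707 0.341 0.619
outer loop
vertex -1.704 0.208 -3.041
vertex -2.053 -0.321 -3.148
vertex -1.11 -0.827 -1.791
endloop
endfacet
facet normal -0.079 0.247 -0.966
outer loop
vertex -2.053 -0.321 -3.148
vertex -1.23 -0.453 -3.249
vertex -1.92 -0.928 -3.314
endloop
endfacet
facet normal -0.831 -0.309 0.463
outer loop
vertex -2.053 -0.321 -3.148
vertex -1.92 -0.928 -3.314
vertex -1.11 -0.827 -1.791
endloop
endfacet
facet normal -0.079 0.247 -0.966
outer loop
vertex -1.92 -0.928 -3.314
vertex -1.23 -0.453 -3.249
vertex -1.382 -1.256 -3.442
endloop
endfacet
facet normal -0.446 -0.846 0.293
outer loop
vertex -1.92 -0.928 -3.314
vertex -1.382 -1.256 -3.442
vertex -1.11 -0.827 -1.791
endloop
endfacet
facet normal -0.079 0.247 -0.966
outer loop
vertex -1.382 -1.256 -3.442
vertex -1.23 -0.453 -3.249
vertex -0.756 -1.114 -3.457
endloop
endfacet
facet normal 0.221 -0.952 0.211
outer loop
vertex -1.382 -1.256 -3.442
vertex -0.756 -1.114 -3.457
vertex -1.11 -0.827 -1.791
endloop
endfacet
facet normal -0.079 0.247 -0.966
outer loop
vertex -0.756 -1.114 -3.457
vertex -1.23 -0.453 -3.249
vertex -0.406 -0.585 -3.35
endloop
endfacet
facet normal 0.779 -0.569 0.264
outer loop
vertex -0.756 -1.114 -3.457
vertex -0.406 -0.585 -3.35
vertex -1.11 -0.827 -1.791
endloop
endfacet

endsolid


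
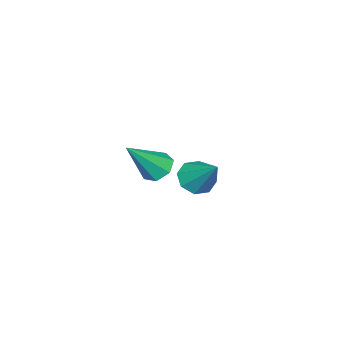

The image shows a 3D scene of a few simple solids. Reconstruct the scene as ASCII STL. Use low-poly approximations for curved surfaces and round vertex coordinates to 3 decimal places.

solid 
facet normal -0.298 -0.663 -0.687
outer loop
vertex -2.603 3.376 -4.841
vertex -3.237 3.087 -4.287
vertex -3.189 3.716 -4.915
endloop
endfacet
facet normal 0.495 0.764 -0.413
outer loop
vertex -2.603 3.376 -4.841
vertex -3.189 3.716 -4.915
vertex -2.623 4.453 -2.873
endloop
endfacet
facet normal -0.299 -0.663 -0.687
outer loop
vertex -3.189 3.716 -4.915
vertex -3.237 3.087 -4.287
vertex -3.803 3.688 -4.621
endloop
endfacet
facet normal -0.181 0.940 -0.289
outer loop
vertex -3.189 3.716 -4.915
vertex -3.803 3.688 -4.621
vertex -2.623 4.453 -2.873
endloop
endfacet
facet normal -0.298 -0.662 -0.688
outer loop
vertex -3.803 3.688 -4.621
vertex -3.237 3.087 -4.287
vertex -4.085 3.307 -4.132
endloop
endfacet
facet normal -0.689 0.708 0.155
outer loop
vertex -3.803 3.688 -4.621
vertex -4.085 3.307 -4.132
vertex -2.623 4.453 -2.873
endloop
endfacet
facet normal -0.298 -0.663 -0.687
outer loop
vertex -4.085 3.307 -4.132
vertex -3.237 3.087 -4.287
vertex -3.871 2.798 -3.733
endloop
endfacet
facet normal -0.727 0.208 0.655
outer loop
vertex -4.085 3.307 -4.132
vertex -3.871 2.798 -3.733
vertex -2.623 4.453 -2.873
endloop
endfacet
facet normal -0.298 -0.663 -0.687
outer loop
vertex -3.871 2.798 -3.733
vertex -3.237 3.087 -4.287
vertex -3.285 2.458 -3.659
endloop
endfacet
facet normal -0.274 -0.272 0.922
outer loop
vertex -3.871 2.798 -3.733
vertex -3.285 2.458 -3.659
vertex -2.623 4.453 -2.873
endloop
endfacet
facet normal -0.298 -0.663 -0.687
outer loop
vertex -3.285 2.458 -3.659
vertex -3.237 3.087 -4.287
vertex -2.671 2.487 -3.953
endloop
endfacet
facet normal 0.403 -0.448 0.798
outer loop
vertex -3.285 2.458 -3.659
vertex -2.671 2.487 -3.953
vertex -2.623 4.453 -2.873
endloop
endfacet
facet normal -0.298 -0.663 -0.686
outer loop
vertex -2.671 2.487 -3.953
vertex -3.237 3.087 -4.287
vertex -2.389 2.867 -4.443
endloop
endfacet
facet normal 0.909 -0.217 0.355
outer loop
vertex -2.671 2.487 -3.953
vertex -2.389 2.867 -4.443
vertex -2.623 4.453 -2.873
endloop
endfacet
facet normal -0.298 -0.663 -0.687
outer loop
vertex -2.389 2.867 -4.443
vertex -3.237 3.087 -4.287
vertex -2.603 3.376 -4.841
endloop
endfacet
facet normal 0.948 0.284 -0.146
outer loop
vertex -2.389 2.867 -4.443
vertex -2.603 3.376 -4.841
vertex -2.623 4.453 -2.873
endloop
endfacet
facet normal -0.607 0.287 -0.741
outer loop
vertex 1.716 3.852 -1.478
vertex 1.238 4.153 -0.97
vertex 1.824 4.484 -1.322
endloop
endfacet
facet normal 0.930 -0.070 -0.361
outer loop
vertex 1.716 3.852 -1.478
vertex 1.824 4.484 -1.322
vertex 2.482 3.567 0.55
endloop
endfacet
facet normal -0.607 0.286 -0.742
outer loop
vertex 1.824 4.484 -1.322
vertex 1.238 4.153 -0.97
vertex 1.49 4.867 -0.901
endloop
endfacet
facet normal 0.773 0.633 0.038
outer loop
vertex 1.824 4.484 -1.322
vertex 1.49 4.867 -0.901
vertex 2.482 3.567 0.55
endloop
endfacet
facet normal -0.607 0.286 -0.742
outer loop
vertex 1.49 4.867 -0.901
vertex 1.238 4.153 -0.97
vertex 0.966 4.712 -0.532
endloop
endfacet
facet normal 0.179 0.790 0.586
outer loop
vertex 1.49 4.867 -0.901
vertex 0.966 4.712 -0.532
vertex 2.482 3.567 0.55
endloop
endfacet
facet normal -0.608 0.285 -0.741
outer loop
vertex 0.966 4.712 -0.532
vertex 1.238 4.153 -0.97
vertex 0.647 4.136 -0.492
endloop
endfacet
facet normal -0.405 0.285 0.869
outer loop
vertex 0.966 4.712 -0.532
vertex 0.647 4.136 -0.492
vertex 2.482 3.567 0.55
endloop
endfacet
facet normal -0.608 0.286 -0.741
outer loop
vertex 0.647 4.136 -0.492
vertex 1.238 4.153 -0.97
vertex 0.772 3.573 -0.812
endloop
endfacet
facet normal -0.539 -0.503 0.675
outer loop
vertex 0.647 4.136 -0.492
vertex 0.772 3.573 -0.812
vertex 2.482 3.567 0.55
endloop
endfacet
facet normal -0.608 0.286 -0.741
outer loop
vertex 0.772 3.573 -0.812
vertex 1.238 4.153 -0.97
vertex 1.248 3.447 -1.251
endloop
endfacet
facet normal -0.122 -0.981 0.149
outer loop
vertex 0.772 3.573 -0.812
vertex 1.248 3.447 -1.251
vertex 2.482 3.567 0.55
endloop
endfacet
facet normal -0.607 0.286 -0.741
outer loop
vertex 1.248 3.447 -1.251
vertex 1.238 4.153 -0.97
vertex 1.716 3.852 -1.478
endloop
endfacet
facet normal 0.531 -0.788 -0.311
outer loop
vertex 1.248 3.447 -1.251
vertex 1.716 3.852 -1.478
vertex 2.482 3.567 0.55
endloop
endfacet

endsolid


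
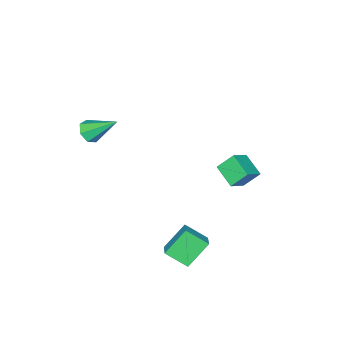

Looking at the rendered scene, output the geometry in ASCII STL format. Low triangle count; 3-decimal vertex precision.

solid 
facet normal 0.255 -0.744 -0.618
outer loop
vertex 3.121 -2.484 3.035
vertex 2.55 -2.863 3.256
vertex 2.595 -2.395 2.711
endloop
endfacet
facet normal 0.366 0.859 -0.358
outer loop
vertex 3.121 -2.484 3.035
vertex 2.595 -2.395 2.711
vertex 2.07 -1.457 4.424
endloop
endfacet
facet normal 0.255 -0.744 -0.618
outer loop
vertex 2.595 -2.395 2.711
vertex 2.55 -2.863 3.256
vertex 2.035 -2.658 2.797
endloop
endfacet
facet normal -0.426 0.732 -0.531
outer loop
vertex 2.595 -2.395 2.711
vertex 2.035 -2.658 2.797
vertex 2.07 -1.457 4.424
endloop
endfacet
facet normal 0.255 -0.744 -0.618
outer loop
vertex 2.035 -2.658 2.797
vertex 2.55 -2.863 3.256
vertex 1.863 -3.076 3.229
endloop
endfacet
facet normal -0.960 0.236 -0.154
outer loop
vertex 2.035 -2.658 2.797
vertex 1.863 -3.076 3.229
vertex 2.07 -1.457 4.424
endloop
endfacet
facet normal 0.255 -0.744 -0.618
outer loop
vertex 1.863 -3.076 3.229
vertex 2.55 -2.863 3.256
vertex 2.209 -3.333 3.681
endloop
endfacet
facet normal -0.832 -0.256 0.491
outer loop
vertex 1.863 -3.076 3.229
vertex 2.209 -3.333 3.681
vertex 2.07 -1.457 4.424
endloop
endfacet
facet normal 0.255 -0.744 -0.618
outer loop
vertex 2.209 -3.333 3.681
vertex 2.55 -2.863 3.256
vertex 2.812 -3.236 3.813
endloop
endfacet
facet normal -0.141 -0.374 0.917
outer loop
vertex 2.209 -3.333 3.681
vertex 2.812 -3.236 3.813
vertex 2.07 -1.457 4.424
endloop
endfacet
facet normal 0.254 -0.744 -0.618
outer loop
vertex 2.812 -3.236 3.813
vertex 2.55 -2.863 3.256
vertex 3.218 -2.859 3.526
endloop
endfacet
facet normal 0.594 -0.028 0.804
outer loop
vertex 2.812 -3.236 3.813
vertex 3.218 -2.859 3.526
vertex 2.07 -1.457 4.424
endloop
endfacet
facet normal 0.254 -0.744 -0.618
outer loop
vertex 3.218 -2.859 3.526
vertex 2.55 -2.863 3.256
vertex 3.121 -2.484 3.035
endloop
endfacet
facet normal 0.820 0.521 0.236
outer loop
vertex 3.218 -2.859 3.526
vertex 3.121 -2.484 3.035
vertex 2.07 -1.457 4.424
endloop
endfacet
facet normal -0.689 -0.607 -0.397
outer loop
vertex 2.666 3.244 -0.502
vertex 2.192 4.286 -1.272
vertex 3.739 2.827 -1.725
endloop
endfacet
facet normal 0.343 -0.755 0.559
outer loop
vertex 4.428 3.434 -1.328
vertex 2.666 3.244 -0.502
vertex 3.739 2.827 -1.725
endloop
endfacet
facet normal -0.688 -0.606 -0.398
outer loop
vertex 3.739 2.827 -1.725
vertex 2.192 4.286 -1.272
vertex 3.266 3.87 -2.496
endloop
endfacet
facet normal 0.639 -0.249 -0.728
outer loop
vertex 3.266 3.87 -2.496
vertex 4.428 3.434 -1.328
vertex 3.739 2.827 -1.725
endloop
endfacet
facet normal -0.638 0.248 0.729
outer loop
vertex 2.666 3.244 -0.502
vertex 2.881 4.893 -0.875
vertex 2.192 4.286 -1.272
endloop
endfacet
facet normal 0.343 -0.756 0.558
outer loop
vertex 3.354 3.85 -0.104
vertex 2.666 3.244 -0.502
vertex 4.428 3.434 -1.328
endloop
endfacet
facet normal -0.639 0.248 0.728
outer loop
vertex 3.354 3.85 -0.104
vertex 2.881 4.893 -0.875
vertex 2.666 3.244 -0.502
endloop
endfacet
facet normal -0.344 0.755 -0.558
outer loop
vertex 2.192 4.286 -1.272
vertex 2.881 4.893 -0.875
vertex 3.266 3.87 -2.496
endloop
endfacet
facet normal 0.639 -0.247 -0.728
outer loop
vertex 3.954 4.476 -2.098
vertex 4.428 3.434 -1.328
vertex 3.266 3.87 -2.496
endloop
endfacet
facet normal -0.343 0.756 -0.558
outer loop
vertex 3.266 3.87 -2.496
vertex 2.881 4.893 -0.875
vertex 3.954 4.476 -2.098
endloop
endfacet
facet normal 0.688 0.607 0.398
outer loop
vertex 3.954 4.476 -2.098
vertex 3.354 3.85 -0.104
vertex 4.428 3.434 -1.328
endloop
endfacet
facet normal 0.689 0.606 0.398
outer loop
vertex 2.881 4.893 -0.875
vertex 3.354 3.85 -0.104
vertex 3.954 4.476 -2.098
endloop
endfacet
facet normal -0.848 0.014 -0.530
outer loop
vertex -3.295 1.378 -1.083
vertex -3.847 2.01 -0.184
vertex -2.896 2.587 -1.688
endloop
endfacet
facet normal 0.449 -0.514 -0.731
outer loop
vertex -1.853 2.57 -1.036
vertex -3.295 1.378 -1.083
vertex -2.896 2.587 -1.688
endloop
endfacet
facet normal -0.848 0.014 -0.530
outer loop
vertex -2.896 2.587 -1.688
vertex -3.847 2.01 -0.184
vertex -3.448 3.22 -0.789
endloop
endfacet
facet normal 0.283 0.857 -0.430
outer loop
vertex -3.448 3.22 -0.789
vertex -1.853 2.57 -1.036
vertex -2.896 2.587 -1.688
endloop
endfacet
facet normal -0.282 -0.858 0.430
outer loop
vertex -3.295 1.378 -1.083
vertex -2.804 1.993 0.468
vertex -3.847 2.01 -0.184
endloop
endfacet
facet normal 0.448 -0.514 -0.732
outer loop
vertex -2.252 1.36 -0.431
vertex -3.295 1.378 -1.083
vertex -1.853 2.57 -1.036
endloop
endfacet
facet normal -0.283 -0.857 0.430
outer loop
vertex -2.252 1.36 -0.431
vertex -2.804 1.993 0.468
vertex -3.295 1.378 -1.083
endloop
endfacet
facet normal -0.449 0.514 0.731
outer loop
vertex -3.847 2.01 -0.184
vertex -2.804 1.993 0.468
vertex -3.448 3.22 -0.789
endloop
endfacet
facet normal 0.283 0.858 -0.429
outer loop
vertex -2.405 3.202 -0.137
vertex -1.853 2.57 -1.036
vertex -3.448 3.22 -0.789
endloop
endfacet
facet normal -0.448 0.514 0.731
outer loop
vertex -3.448 3.22 -0.789
vertex -2.804 1.993 0.468
vertex -2.405 3.202 -0.137
endloop
endfacet
facet normal 0.848 -0.014 0.530
outer loop
vertex -2.405 3.202 -0.137
vertex -2.252 1.36 -0.431
vertex -1.853 2.57 -1.036
endloop
endfacet
facet normal 0.848 -0.014 0.530
outer loop
vertex -2.804 1.993 0.468
vertex -2.252 1.36 -0.431
vertex -2.405 3.202 -0.137
endloop
endfacet

endsolid


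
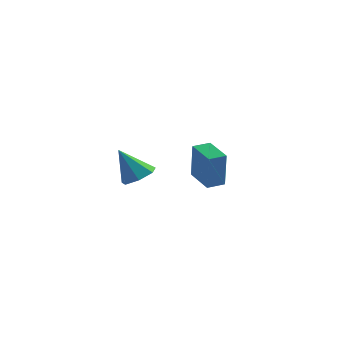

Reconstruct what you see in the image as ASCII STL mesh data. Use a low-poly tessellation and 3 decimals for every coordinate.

solid 
facet normal 0.507 0.032 -0.861
outer loop
vertex -0.638 -2.059 -0.582
vertex -1.326 -1.753 -0.976
vertex -0.701 -1.324 -0.592
endloop
endfacet
facet normal 0.575 0.060 0.816
outer loop
vertex -0.638 -2.059 -0.582
vertex -0.701 -1.324 -0.592
vertex -2.194 -1.807 0.496
endloop
endfacet
facet normal 0.507 0.032 -0.861
outer loop
vertex -0.701 -1.324 -0.592
vertex -1.326 -1.753 -0.976
vertex -1.234 -0.912 -0.891
endloop
endfacet
facet normal 0.220 0.743 0.632
outer loop
vertex -0.701 -1.324 -0.592
vertex -1.234 -0.912 -0.891
vertex -2.194 -1.807 0.496
endloop
endfacet
facet normal 0.507 0.032 -0.861
outer loop
vertex -1.234 -0.912 -0.891
vertex -1.326 -1.753 -0.976
vertex -1.837 -1.133 -1.254
endloop
endfacet
facet normal -0.457 0.857 0.237
outer loop
vertex -1.234 -0.912 -0.891
vertex -1.837 -1.133 -1.254
vertex -2.194 -1.807 0.496
endloop
endfacet
facet normal 0.507 0.032 -0.861
outer loop
vertex -1.837 -1.133 -1.254
vertex -1.326 -1.753 -0.976
vertex -2.055 -1.82 -1.408
endloop
endfacet
facet normal -0.946 0.316 -0.071
outer loop
vertex -1.837 -1.133 -1.254
vertex -2.055 -1.82 -1.408
vertex -2.194 -1.807 0.496
endloop
endfacet
facet normal 0.507 0.032 -0.861
outer loop
vertex -2.055 -1.82 -1.408
vertex -1.326 -1.753 -0.976
vertex -1.724 -2.457 -1.237
endloop
endfacet
facet normal -0.879 -0.473 -0.061
outer loop
vertex -2.055 -1.82 -1.408
vertex -1.724 -2.457 -1.237
vertex -2.194 -1.807 0.496
endloop
endfacet
facet normal 0.508 0.032 -0.861
outer loop
vertex -1.724 -2.457 -1.237
vertex -1.326 -1.753 -0.976
vertex -1.094 -2.563 -0.869
endloop
endfacet
facet normal -0.306 -0.916 0.260
outer loop
vertex -1.724 -2.457 -1.237
vertex -1.094 -2.563 -0.869
vertex -2.194 -1.807 0.496
endloop
endfacet
facet normal 0.507 0.032 -0.861
outer loop
vertex -1.094 -2.563 -0.869
vertex -1.326 -1.753 -0.976
vertex -0.638 -2.059 -0.582
endloop
endfacet
facet normal 0.341 -0.679 0.651
outer loop
vertex -1.094 -2.563 -0.869
vertex -0.638 -2.059 -0.582
vertex -2.194 -1.807 0.496
endloop
endfacet
facet normal -0.755 -0.653 -0.060
outer loop
vertex 0.684 2.709 -1.531
vertex -0.333 3.86 -1.257
vertex 0.546 3.046 -3.457
endloop
endfacet
facet normal 0.652 -0.738 -0.176
outer loop
vertex 1.233 3.64 -3.403
vertex 0.684 2.709 -1.531
vertex 0.546 3.046 -3.457
endloop
endfacet
facet normal -0.755 -0.653 -0.060
outer loop
vertex 0.546 3.046 -3.457
vertex -0.333 3.86 -1.257
vertex -0.471 4.197 -3.183
endloop
endfacet
facet normal -0.071 0.171 -0.983
outer loop
vertex -0.471 4.197 -3.183
vertex 1.233 3.64 -3.403
vertex 0.546 3.046 -3.457
endloop
endfacet
facet normal 0.071 -0.171 0.983
outer loop
vertex 0.684 2.709 -1.531
vertex 0.354 4.454 -1.203
vertex -0.333 3.86 -1.257
endloop
endfacet
facet normal 0.652 -0.738 -0.176
outer loop
vertex 1.371 3.303 -1.477
vertex 0.684 2.709 -1.531
vertex 1.233 3.64 -3.403
endloop
endfacet
facet normal 0.071 -0.171 0.983
outer loop
vertex 1.371 3.303 -1.477
vertex 0.354 4.454 -1.203
vertex 0.684 2.709 -1.531
endloop
endfacet
facet normal -0.652 0.738 0.176
outer loop
vertex -0.333 3.86 -1.257
vertex 0.354 4.454 -1.203
vertex -0.471 4.197 -3.183
endloop
endfacet
facet normal -0.071 0.171 -0.983
outer loop
vertex 0.216 4.791 -3.129
vertex 1.233 3.64 -3.403
vertex -0.471 4.197 -3.183
endloop
endfacet
facet normal -0.652 0.738 0.176
outer loop
vertex -0.471 4.197 -3.183
vertex 0.354 4.454 -1.203
vertex 0.216 4.791 -3.129
endloop
endfacet
facet normal 0.755 0.653 0.060
outer loop
vertex 0.216 4.791 -3.129
vertex 1.371 3.303 -1.477
vertex 1.233 3.64 -3.403
endloop
endfacet
facet normal 0.755 0.653 0.060
outer loop
vertex 0.354 4.454 -1.203
vertex 1.371 3.303 -1.477
vertex 0.216 4.791 -3.129
endloop
endfacet

endsolid


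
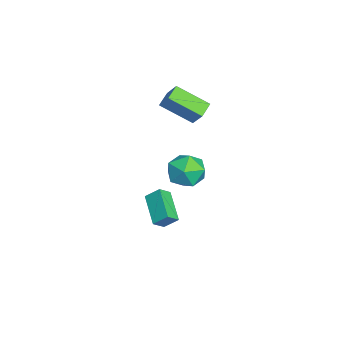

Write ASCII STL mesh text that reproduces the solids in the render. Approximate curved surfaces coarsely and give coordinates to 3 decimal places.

solid 
facet normal -0.477 -0.415 -0.775
outer loop
vertex -3.122 -2.122 3.501
vertex -3.999 -1.759 3.846
vertex -2.838 -0.382 2.396
endloop
endfacet
facet normal 0.868 -0.359 -0.342
outer loop
vertex -2.261 0.119 3.334
vertex -3.122 -2.122 3.501
vertex -2.838 -0.382 2.396
endloop
endfacet
facet normal -0.476 -0.415 -0.775
outer loop
vertex -2.838 -0.382 2.396
vertex -3.999 -1.759 3.846
vertex -3.715 -0.02 2.741
endloop
endfacet
facet normal 0.136 0.836 -0.531
outer loop
vertex -3.715 -0.02 2.741
vertex -2.261 0.119 3.334
vertex -2.838 -0.382 2.396
endloop
endfacet
facet normal -0.137 -0.836 0.531
outer loop
vertex -3.122 -2.122 3.501
vertex -3.422 -1.258 4.784
vertex -3.999 -1.759 3.846
endloop
endfacet
facet normal 0.868 -0.359 -0.342
outer loop
vertex -2.545 -1.62 4.439
vertex -3.122 -2.122 3.501
vertex -2.261 0.119 3.334
endloop
endfacet
facet normal -0.136 -0.836 0.531
outer loop
vertex -2.545 -1.62 4.439
vertex -3.422 -1.258 4.784
vertex -3.122 -2.122 3.501
endloop
endfacet
facet normal -0.868 0.359 0.342
outer loop
vertex -3.999 -1.759 3.846
vertex -3.422 -1.258 4.784
vertex -3.715 -0.02 2.741
endloop
endfacet
facet normal 0.137 0.836 -0.532
outer loop
vertex -3.138 0.482 3.679
vertex -2.261 0.119 3.334
vertex -3.715 -0.02 2.741
endloop
endfacet
facet normal -0.868 0.359 0.342
outer loop
vertex -3.715 -0.02 2.741
vertex -3.422 -1.258 4.784
vertex -3.138 0.482 3.679
endloop
endfacet
facet normal 0.477 0.415 0.775
outer loop
vertex -3.138 0.482 3.679
vertex -2.545 -1.62 4.439
vertex -2.261 0.119 3.334
endloop
endfacet
facet normal 0.476 0.415 0.775
outer loop
vertex -3.422 -1.258 4.784
vertex -2.545 -1.62 4.439
vertex -3.138 0.482 3.679
endloop
endfacet
facet normal -0.863 -0.266 0.430
outer loop
vertex 0.373 -1.906 -0.415
vertex -0.054 -1.384 -0.949
vertex 0.278 -2.647 -1.065
endloop
endfacet
facet normal 0.497 -0.607 0.620
outer loop
vertex 1.934 -2.136 -1.891
vertex 0.373 -1.906 -0.415
vertex 0.278 -2.647 -1.065
endloop
endfacet
facet normal -0.863 -0.266 0.430
outer loop
vertex 0.278 -2.647 -1.065
vertex -0.054 -1.384 -0.949
vertex -0.149 -2.124 -1.598
endloop
endfacet
facet normal -0.097 -0.748 -0.657
outer loop
vertex -0.149 -2.124 -1.598
vertex 1.934 -2.136 -1.891
vertex 0.278 -2.647 -1.065
endloop
endfacet
facet normal 0.096 0.749 0.656
outer loop
vertex 0.373 -1.906 -0.415
vertex 1.602 -0.873 -1.775
vertex -0.054 -1.384 -0.949
endloop
endfacet
facet normal 0.497 -0.607 0.620
outer loop
vertex 2.029 -1.396 -1.242
vertex 0.373 -1.906 -0.415
vertex 1.934 -2.136 -1.891
endloop
endfacet
facet normal 0.097 0.748 0.656
outer loop
vertex 2.029 -1.396 -1.242
vertex 1.602 -0.873 -1.775
vertex 0.373 -1.906 -0.415
endloop
endfacet
facet normal -0.497 0.607 -0.620
outer loop
vertex -0.054 -1.384 -0.949
vertex 1.602 -0.873 -1.775
vertex -0.149 -2.124 -1.598
endloop
endfacet
facet normal -0.096 -0.749 -0.655
outer loop
vertex 1.507 -1.614 -2.425
vertex 1.934 -2.136 -1.891
vertex -0.149 -2.124 -1.598
endloop
endfacet
facet normal -0.497 0.607 -0.620
outer loop
vertex -0.149 -2.124 -1.598
vertex 1.602 -0.873 -1.775
vertex 1.507 -1.614 -2.425
endloop
endfacet
facet normal 0.863 0.266 -0.430
outer loop
vertex 1.507 -1.614 -2.425
vertex 2.029 -1.396 -1.242
vertex 1.934 -2.136 -1.891
endloop
endfacet
facet normal 0.863 0.266 -0.430
outer loop
vertex 1.602 -0.873 -1.775
vertex 2.029 -1.396 -1.242
vertex 1.507 -1.614 -2.425
endloop
endfacet
facet normal -0.650 0.201 0.733
outer loop
vertex 2.777 0.298 3.687
vertex 2.604 -0.783 3.83
vertex 3.401 -0.272 4.397
endloop
endfacet
facet normal -0.146 0.705 0.694
outer loop
vertex 2.777 0.298 3.687
vertex 3.401 -0.272 4.397
vertex 3.865 0.478 3.733
endloop
endfacet
facet normal -0.165 0.986 0.039
outer loop
vertex 2.777 0.298 3.687
vertex 3.865 0.478 3.733
vertex 3.355 0.431 2.755
endloop
endfacet
facet normal -0.680 0.655 -0.328
outer loop
vertex 2.777 0.298 3.687
vertex 3.355 0.431 2.755
vertex 2.575 -0.349 2.815
endloop
endfacet
facet normal -0.980 0.170 0.101
outer loop
vertex 2.777 0.298 3.687
vertex 2.575 -0.349 2.815
vertex 2.604 -0.783 3.83
endloop
endfacet
facet normal 0.487 0.390 0.781
outer loop
vertex 3.865 0.478 3.733
vertex 3.401 -0.272 4.397
vertex 4.365 -0.491 3.905
endloop
endfacet
facet normal -0.328 -0.425 0.844
outer loop
vertex 3.401 -0.272 4.397
vertex 2.604 -0.783 3.83
vertex 3.585 -1.271 3.965
endloop
endfacet
facet normal -0.861 -0.476 -0.179
outer loop
vertex 2.604 -0.783 3.83
vertex 2.575 -0.349 2.815
vertex 3.075 -1.318 2.987
endloop
endfacet
facet normal -0.376 0.309 -0.874
outer loop
vertex 2.575 -0.349 2.815
vertex 3.355 0.431 2.755
vertex 3.539 -0.568 2.323
endloop
endfacet
facet normal 0.458 0.844 -0.279
outer loop
vertex 3.355 0.431 2.755
vertex 3.865 0.478 3.733
vertex 4.336 -0.057 2.89
endloop
endfacet
facet normal 0.680 -0.655 0.328
outer loop
vertex 4.163 -1.138 3.033
vertex 4.365 -0.491 3.905
vertex 3.585 -1.271 3.965
endloop
endfacet
facet normal 0.165 -0.986 -0.039
outer loop
vertex 4.163 -1.138 3.033
vertex 3.585 -1.271 3.965
vertex 3.075 -1.318 2.987
endloop
endfacet
facet normal 0.146 -0.705 -0.694
outer loop
vertex 4.163 -1.138 3.033
vertex 3.075 -1.318 2.987
vertex 3.539 -0.568 2.323
endloop
endfacet
facet normal 0.650 -0.201 -0.733
outer loop
vertex 4.163 -1.138 3.033
vertex 3.539 -0.568 2.323
vertex 4.336 -0.057 2.89
endloop
endfacet
facet normal 0.980 -0.170 -0.101
outer loop
vertex 4.163 -1.138 3.033
vertex 4.336 -0.057 2.89
vertex 4.365 -0.491 3.905
endloop
endfacet
facet normal 0.376 -0.309 0.874
outer loop
vertex 3.585 -1.271 3.965
vertex 4.365 -0.491 3.905
vertex 3.401 -0.272 4.397
endloop
endfacet
facet normal -0.458 -0.844 0.279
outer loop
vertex 3.075 -1.318 2.987
vertex 3.585 -1.271 3.965
vertex 2.604 -0.783 3.83
endloop
endfacet
facet normal -0.487 -0.390 -0.781
outer loop
vertex 3.539 -0.568 2.323
vertex 3.075 -1.318 2.987
vertex 2.575 -0.349 2.815
endloop
endfacet
facet normal 0.328 0.425 -0.844
outer loop
vertex 4.336 -0.057 2.89
vertex 3.539 -0.568 2.323
vertex 3.355 0.431 2.755
endloop
endfacet
facet normal 0.861 0.476 0.179
outer loop
vertex 4.365 -0.491 3.905
vertex 4.336 -0.057 2.89
vertex 3.865 0.478 3.733
endloop
endfacet

endsolid


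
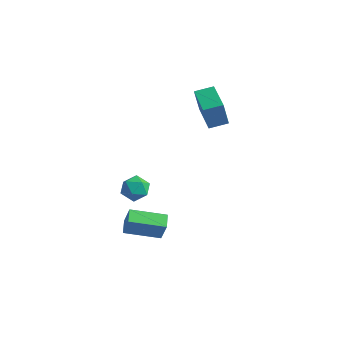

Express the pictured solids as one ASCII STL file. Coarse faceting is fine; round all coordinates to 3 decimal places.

solid 
facet normal -0.518 0.818 0.249
outer loop
vertex 1.392 -1.759 -2.005
vertex 2.921 -0.653 -2.456
vertex 0.973 -1.663 -3.19
endloop
endfacet
facet normal -0.788 -0.570 0.232
outer loop
vertex 1.419 -2.367 -3.404
vertex 1.392 -1.759 -2.005
vertex 0.973 -1.663 -3.19
endloop
endfacet
facet normal -0.518 0.818 0.250
outer loop
vertex 0.973 -1.663 -3.19
vertex 2.921 -0.653 -2.456
vertex 2.502 -0.557 -3.64
endloop
endfacet
facet normal -0.332 0.076 -0.940
outer loop
vertex 2.502 -0.557 -3.64
vertex 1.419 -2.367 -3.404
vertex 0.973 -1.663 -3.19
endloop
endfacet
facet normal 0.332 -0.076 0.940
outer loop
vertex 1.392 -1.759 -2.005
vertex 3.367 -1.357 -2.67
vertex 2.921 -0.653 -2.456
endloop
endfacet
facet normal -0.788 -0.570 0.233
outer loop
vertex 1.838 -2.463 -2.22
vertex 1.392 -1.759 -2.005
vertex 1.419 -2.367 -3.404
endloop
endfacet
facet normal 0.332 -0.077 0.940
outer loop
vertex 1.838 -2.463 -2.22
vertex 3.367 -1.357 -2.67
vertex 1.392 -1.759 -2.005
endloop
endfacet
facet normal 0.788 0.570 -0.233
outer loop
vertex 2.921 -0.653 -2.456
vertex 3.367 -1.357 -2.67
vertex 2.502 -0.557 -3.64
endloop
endfacet
facet normal -0.333 0.076 -0.940
outer loop
vertex 2.948 -1.261 -3.855
vertex 1.419 -2.367 -3.404
vertex 2.502 -0.557 -3.64
endloop
endfacet
facet normal 0.788 0.570 -0.232
outer loop
vertex 2.502 -0.557 -3.64
vertex 3.367 -1.357 -2.67
vertex 2.948 -1.261 -3.855
endloop
endfacet
facet normal 0.518 -0.818 -0.250
outer loop
vertex 2.948 -1.261 -3.855
vertex 1.838 -2.463 -2.22
vertex 1.419 -2.367 -3.404
endloop
endfacet
facet normal 0.518 -0.818 -0.250
outer loop
vertex 3.367 -1.357 -2.67
vertex 1.838 -2.463 -2.22
vertex 2.948 -1.261 -3.855
endloop
endfacet
facet normal -0.722 0.100 0.685
outer loop
vertex 1.347 -2.161 0.409
vertex 1.795 -2.575 0.942
vertex 1.863 -1.77 0.896
endloop
endfacet
facet normal -0.718 0.655 0.235
outer loop
vertex 1.347 -2.161 0.409
vertex 1.863 -1.77 0.896
vertex 1.801 -1.558 0.117
endloop
endfacet
facet normal -0.810 0.403 -0.427
outer loop
vertex 1.347 -2.161 0.409
vertex 1.801 -1.558 0.117
vertex 1.695 -2.232 -0.318
endloop
endfacet
facet normal -0.870 -0.308 -0.386
outer loop
vertex 1.347 -2.161 0.409
vertex 1.695 -2.232 -0.318
vertex 1.691 -2.861 0.192
endloop
endfacet
facet normal -0.815 -0.494 0.302
outer loop
vertex 1.347 -2.161 0.409
vertex 1.691 -2.861 0.192
vertex 1.795 -2.575 0.942
endloop
endfacet
facet normal -0.075 0.961 0.267
outer loop
vertex 1.801 -1.558 0.117
vertex 1.863 -1.77 0.896
vertex 2.529 -1.599 0.468
endloop
endfacet
facet normal -0.079 0.064 0.995
outer loop
vertex 1.863 -1.77 0.896
vertex 1.795 -2.575 0.942
vertex 2.525 -2.228 0.978
endloop
endfacet
facet normal -0.231 -0.898 0.374
outer loop
vertex 1.795 -2.575 0.942
vertex 1.691 -2.861 0.192
vertex 2.419 -2.902 0.543
endloop
endfacet
facet normal -0.321 -0.595 -0.737
outer loop
vertex 1.691 -2.861 0.192
vertex 1.695 -2.232 -0.318
vertex 2.357 -2.69 -0.236
endloop
endfacet
facet normal -0.223 0.553 -0.803
outer loop
vertex 1.695 -2.232 -0.318
vertex 1.801 -1.558 0.117
vertex 2.425 -1.885 -0.282
endloop
endfacet
facet normal 0.870 0.308 0.386
outer loop
vertex 2.873 -2.299 0.251
vertex 2.529 -1.599 0.468
vertex 2.525 -2.228 0.978
endloop
endfacet
facet normal 0.810 -0.403 0.427
outer loop
vertex 2.873 -2.299 0.251
vertex 2.525 -2.228 0.978
vertex 2.419 -2.902 0.543
endloop
endfacet
facet normal 0.718 -0.655 -0.235
outer loop
vertex 2.873 -2.299 0.251
vertex 2.419 -2.902 0.543
vertex 2.357 -2.69 -0.236
endloop
endfacet
facet normal 0.722 -0.100 -0.685
outer loop
vertex 2.873 -2.299 0.251
vertex 2.357 -2.69 -0.236
vertex 2.425 -1.885 -0.282
endloop
endfacet
facet normal 0.815 0.494 -0.302
outer loop
vertex 2.873 -2.299 0.251
vertex 2.425 -1.885 -0.282
vertex 2.529 -1.599 0.468
endloop
endfacet
facet normal 0.321 0.595 0.737
outer loop
vertex 2.525 -2.228 0.978
vertex 2.529 -1.599 0.468
vertex 1.863 -1.77 0.896
endloop
endfacet
facet normal 0.223 -0.553 0.803
outer loop
vertex 2.419 -2.902 0.543
vertex 2.525 -2.228 0.978
vertex 1.795 -2.575 0.942
endloop
endfacet
facet normal 0.075 -0.961 -0.267
outer loop
vertex 2.357 -2.69 -0.236
vertex 2.419 -2.902 0.543
vertex 1.691 -2.861 0.192
endloop
endfacet
facet normal 0.079 -0.064 -0.995
outer loop
vertex 2.425 -1.885 -0.282
vertex 2.357 -2.69 -0.236
vertex 1.695 -2.232 -0.318
endloop
endfacet
facet normal 0.231 0.898 -0.374
outer loop
vertex 2.529 -1.599 0.468
vertex 2.425 -1.885 -0.282
vertex 1.801 -1.558 0.117
endloop
endfacet
facet normal -0.751 0.660 0.029
outer loop
vertex 1.975 2.984 4.253
vertex 2.652 3.745 4.46
vertex 2.139 3.235 2.793
endloop
endfacet
facet normal -0.651 -0.733 -0.199
outer loop
vertex 3.528 2.015 2.74
vertex 1.975 2.984 4.253
vertex 2.139 3.235 2.793
endloop
endfacet
facet normal -0.751 0.659 0.029
outer loop
vertex 2.139 3.235 2.793
vertex 2.652 3.745 4.46
vertex 2.816 3.997 3.001
endloop
endfacet
facet normal 0.111 0.169 -0.979
outer loop
vertex 2.816 3.997 3.001
vertex 3.528 2.015 2.74
vertex 2.139 3.235 2.793
endloop
endfacet
facet normal -0.110 -0.168 0.980
outer loop
vertex 1.975 2.984 4.253
vertex 4.041 2.525 4.407
vertex 2.652 3.745 4.46
endloop
endfacet
facet normal -0.651 -0.732 -0.200
outer loop
vertex 3.364 1.763 4.199
vertex 1.975 2.984 4.253
vertex 3.528 2.015 2.74
endloop
endfacet
facet normal -0.111 -0.169 0.979
outer loop
vertex 3.364 1.763 4.199
vertex 4.041 2.525 4.407
vertex 1.975 2.984 4.253
endloop
endfacet
facet normal 0.651 0.732 0.200
outer loop
vertex 2.652 3.745 4.46
vertex 4.041 2.525 4.407
vertex 2.816 3.997 3.001
endloop
endfacet
facet normal 0.110 0.169 -0.980
outer loop
vertex 4.205 2.776 2.947
vertex 3.528 2.015 2.74
vertex 2.816 3.997 3.001
endloop
endfacet
facet normal 0.651 0.732 0.199
outer loop
vertex 2.816 3.997 3.001
vertex 4.041 2.525 4.407
vertex 4.205 2.776 2.947
endloop
endfacet
facet normal 0.751 -0.660 -0.030
outer loop
vertex 4.205 2.776 2.947
vertex 3.364 1.763 4.199
vertex 3.528 2.015 2.74
endloop
endfacet
facet normal 0.751 -0.659 -0.029
outer loop
vertex 4.041 2.525 4.407
vertex 3.364 1.763 4.199
vertex 4.205 2.776 2.947
endloop
endfacet

endsolid


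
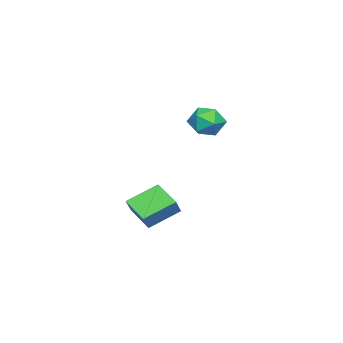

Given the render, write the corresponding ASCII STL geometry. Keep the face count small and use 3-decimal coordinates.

solid 
facet normal -0.489 0.671 0.557
outer loop
vertex 2.009 4.136 2.317
vertex 1.422 3.376 2.717
vertex 2.315 3.642 3.18
endloop
endfacet
facet normal 0.183 0.880 0.439
outer loop
vertex 2.009 4.136 2.317
vertex 2.315 3.642 3.18
vertex 3.008 3.868 2.437
endloop
endfacet
facet normal 0.279 0.922 -0.267
outer loop
vertex 2.009 4.136 2.317
vertex 3.008 3.868 2.437
vertex 2.543 3.742 1.515
endloop
endfacet
facet normal -0.333 0.739 -0.585
outer loop
vertex 2.009 4.136 2.317
vertex 2.543 3.742 1.515
vertex 1.562 3.437 1.688
endloop
endfacet
facet normal -0.808 0.584 -0.075
outer loop
vertex 2.009 4.136 2.317
vertex 1.562 3.437 1.688
vertex 1.422 3.376 2.717
endloop
endfacet
facet normal 0.618 0.375 0.691
outer loop
vertex 3.008 3.868 2.437
vertex 2.315 3.642 3.18
vertex 3.038 2.943 2.912
endloop
endfacet
facet normal -0.469 0.037 0.883
outer loop
vertex 2.315 3.642 3.18
vertex 1.422 3.376 2.717
vertex 2.057 2.638 3.085
endloop
endfacet
facet normal -0.985 -0.104 -0.140
outer loop
vertex 1.422 3.376 2.717
vertex 1.562 3.437 1.688
vertex 1.592 2.512 2.163
endloop
endfacet
facet normal -0.216 0.147 -0.965
outer loop
vertex 1.562 3.437 1.688
vertex 2.543 3.742 1.515
vertex 2.285 2.738 1.42
endloop
endfacet
facet normal 0.775 0.442 -0.451
outer loop
vertex 2.543 3.742 1.515
vertex 3.008 3.868 2.437
vertex 3.178 3.004 1.883
endloop
endfacet
facet normal 0.333 -0.739 0.585
outer loop
vertex 2.591 2.244 2.283
vertex 3.038 2.943 2.912
vertex 2.057 2.638 3.085
endloop
endfacet
facet normal -0.279 -0.922 0.267
outer loop
vertex 2.591 2.244 2.283
vertex 2.057 2.638 3.085
vertex 1.592 2.512 2.163
endloop
endfacet
facet normal -0.183 -0.880 -0.439
outer loop
vertex 2.591 2.244 2.283
vertex 1.592 2.512 2.163
vertex 2.285 2.738 1.42
endloop
endfacet
facet normal 0.489 -0.671 -0.557
outer loop
vertex 2.591 2.244 2.283
vertex 2.285 2.738 1.42
vertex 3.178 3.004 1.883
endloop
endfacet
facet normal 0.808 -0.584 0.075
outer loop
vertex 2.591 2.244 2.283
vertex 3.178 3.004 1.883
vertex 3.038 2.943 2.912
endloop
endfacet
facet normal 0.216 -0.147 0.965
outer loop
vertex 2.057 2.638 3.085
vertex 3.038 2.943 2.912
vertex 2.315 3.642 3.18
endloop
endfacet
facet normal -0.775 -0.442 0.451
outer loop
vertex 1.592 2.512 2.163
vertex 2.057 2.638 3.085
vertex 1.422 3.376 2.717
endloop
endfacet
facet normal -0.618 -0.375 -0.691
outer loop
vertex 2.285 2.738 1.42
vertex 1.592 2.512 2.163
vertex 1.562 3.437 1.688
endloop
endfacet
facet normal 0.469 -0.037 -0.883
outer loop
vertex 3.178 3.004 1.883
vertex 2.285 2.738 1.42
vertex 2.543 3.742 1.515
endloop
endfacet
facet normal 0.985 0.104 0.140
outer loop
vertex 3.038 2.943 2.912
vertex 3.178 3.004 1.883
vertex 3.008 3.868 2.437
endloop
endfacet
facet normal -0.497 -0.767 0.406
outer loop
vertex 1.699 0.349 -2.643
vertex 0.997 0.329 -3.541
vertex 2.902 -0.915 -3.556
endloop
endfacet
facet normal 0.616 0.017 0.788
outer loop
vertex 3.763 0.411 -4.259
vertex 1.699 0.349 -2.643
vertex 2.902 -0.915 -3.556
endloop
endfacet
facet normal -0.497 -0.767 0.406
outer loop
vertex 2.902 -0.915 -3.556
vertex 0.997 0.329 -3.541
vertex 2.2 -0.935 -4.454
endloop
endfacet
facet normal 0.611 -0.642 -0.463
outer loop
vertex 2.2 -0.935 -4.454
vertex 3.763 0.411 -4.259
vertex 2.902 -0.915 -3.556
endloop
endfacet
facet normal -0.611 0.642 0.463
outer loop
vertex 1.699 0.349 -2.643
vertex 1.858 1.655 -4.244
vertex 0.997 0.329 -3.541
endloop
endfacet
facet normal 0.616 0.017 0.788
outer loop
vertex 2.56 1.675 -3.346
vertex 1.699 0.349 -2.643
vertex 3.763 0.411 -4.259
endloop
endfacet
facet normal -0.611 0.642 0.463
outer loop
vertex 2.56 1.675 -3.346
vertex 1.858 1.655 -4.244
vertex 1.699 0.349 -2.643
endloop
endfacet
facet normal -0.616 -0.017 -0.788
outer loop
vertex 0.997 0.329 -3.541
vertex 1.858 1.655 -4.244
vertex 2.2 -0.935 -4.454
endloop
endfacet
facet normal 0.611 -0.642 -0.463
outer loop
vertex 3.061 0.391 -5.157
vertex 3.763 0.411 -4.259
vertex 2.2 -0.935 -4.454
endloop
endfacet
facet normal -0.616 -0.017 -0.788
outer loop
vertex 2.2 -0.935 -4.454
vertex 1.858 1.655 -4.244
vertex 3.061 0.391 -5.157
endloop
endfacet
facet normal 0.497 0.767 -0.406
outer loop
vertex 3.061 0.391 -5.157
vertex 2.56 1.675 -3.346
vertex 3.763 0.411 -4.259
endloop
endfacet
facet normal 0.497 0.767 -0.406
outer loop
vertex 1.858 1.655 -4.244
vertex 2.56 1.675 -3.346
vertex 3.061 0.391 -5.157
endloop
endfacet

endsolid


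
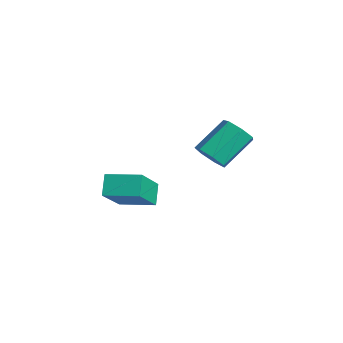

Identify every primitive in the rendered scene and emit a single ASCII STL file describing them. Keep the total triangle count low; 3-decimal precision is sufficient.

solid 
facet normal 0.153 -0.764 -0.626
outer loop
vertex -2.999 3.178 -2.769
vertex -3.749 2.927 -2.646
vertex -3.478 3.436 -3.201
endloop
endfacet
facet normal 0.708 0.527 -0.470
outer loop
vertex -2.999 3.178 -2.769
vertex -3.478 3.436 -3.201
vertex -3.281 4.584 -1.616
endloop
endfacet
facet normal 0.708 0.527 -0.470
outer loop
vertex -3.281 4.584 -1.616
vertex -3.478 3.436 -3.201
vertex -3.76 4.842 -2.048
endloop
endfacet
facet normal -0.154 0.764 0.627
outer loop
vertex -3.281 4.584 -1.616
vertex -3.76 4.842 -2.048
vertex -4.031 4.333 -1.494
endloop
endfacet
facet normal 0.153 -0.764 -0.626
outer loop
vertex -3.478 3.436 -3.201
vertex -3.749 2.927 -2.646
vertex -4.161 3.311 -3.215
endloop
endfacet
facet normal -0.097 0.619 -0.779
outer loop
vertex -3.478 3.436 -3.201
vertex -4.161 3.311 -3.215
vertex -3.76 4.842 -2.048
endloop
endfacet
facet normal -0.098 0.619 -0.779
outer loop
vertex -3.76 4.842 -2.048
vertex -4.161 3.311 -3.215
vertex -4.442 4.717 -2.062
endloop
endfacet
facet normal -0.153 0.764 0.627
outer loop
vertex -3.76 4.842 -2.048
vertex -4.442 4.717 -2.062
vertex -4.031 4.333 -1.494
endloop
endfacet
facet normal 0.153 -0.764 -0.627
outer loop
vertex -4.161 3.311 -3.215
vertex -3.749 2.927 -2.646
vertex -4.533 2.897 -2.801
endloop
endfacet
facet normal -0.830 0.245 -0.501
outer loop
vertex -4.161 3.311 -3.215
vertex -4.533 2.897 -2.801
vertex -4.442 4.717 -2.062
endloop
endfacet
facet normal -0.829 0.245 -0.502
outer loop
vertex -4.442 4.717 -2.062
vertex -4.533 2.897 -2.801
vertex -4.815 4.303 -1.648
endloop
endfacet
facet normal -0.152 0.764 0.627
outer loop
vertex -4.442 4.717 -2.062
vertex -4.815 4.303 -1.648
vertex -4.031 4.333 -1.494
endloop
endfacet
facet normal 0.153 -0.763 -0.627
outer loop
vertex -4.533 2.897 -2.801
vertex -3.749 2.927 -2.646
vertex -4.316 2.505 -2.271
endloop
endfacet
facet normal -0.937 -0.313 0.152
outer loop
vertex -4.533 2.897 -2.801
vertex -4.316 2.505 -2.271
vertex -4.815 4.303 -1.648
endloop
endfacet
facet normal -0.937 -0.313 0.154
outer loop
vertex -4.815 4.303 -1.648
vertex -4.316 2.505 -2.271
vertex -4.597 3.911 -1.118
endloop
endfacet
facet normal -0.152 0.764 0.627
outer loop
vertex -4.815 4.303 -1.648
vertex -4.597 3.911 -1.118
vertex -4.031 4.333 -1.494
endloop
endfacet
facet normal 0.154 -0.764 -0.626
outer loop
vertex -4.316 2.505 -2.271
vertex -3.749 2.927 -2.646
vertex -3.671 2.432 -2.023
endloop
endfacet
facet normal -0.339 -0.636 0.693
outer loop
vertex -4.316 2.505 -2.271
vertex -3.671 2.432 -2.023
vertex -4.597 3.911 -1.118
endloop
endfacet
facet normal -0.339 -0.636 0.693
outer loop
vertex -4.597 3.911 -1.118
vertex -3.671 2.432 -2.023
vertex -3.953 3.838 -0.87
endloop
endfacet
facet normal -0.154 0.765 0.626
outer loop
vertex -4.597 3.911 -1.118
vertex -3.953 3.838 -0.87
vertex -4.031 4.333 -1.494
endloop
endfacet
facet normal 0.153 -0.764 -0.626
outer loop
vertex -3.671 2.432 -2.023
vertex -3.749 2.927 -2.646
vertex -3.085 2.731 -2.245
endloop
endfacet
facet normal 0.514 -0.480 0.711
outer loop
vertex -3.671 2.432 -2.023
vertex -3.085 2.731 -2.245
vertex -3.953 3.838 -0.87
endloop
endfacet
facet normal 0.514 -0.480 0.711
outer loop
vertex -3.953 3.838 -0.87
vertex -3.085 2.731 -2.245
vertex -3.367 4.137 -1.092
endloop
endfacet
facet normal -0.153 0.765 0.626
outer loop
vertex -3.953 3.838 -0.87
vertex -3.367 4.137 -1.092
vertex -4.031 4.333 -1.494
endloop
endfacet
facet normal 0.153 -0.764 -0.627
outer loop
vertex -3.085 2.731 -2.245
vertex -3.749 2.927 -2.646
vertex -2.999 3.178 -2.769
endloop
endfacet
facet normal 0.980 0.038 0.193
outer loop
vertex -3.085 2.731 -2.245
vertex -2.999 3.178 -2.769
vertex -3.367 4.137 -1.092
endloop
endfacet
facet normal 0.980 0.038 0.193
outer loop
vertex -3.367 4.137 -1.092
vertex -2.999 3.178 -2.769
vertex -3.281 4.584 -1.616
endloop
endfacet
facet normal -0.154 0.764 0.627
outer loop
vertex -3.367 4.137 -1.092
vertex -3.281 4.584 -1.616
vertex -4.031 4.333 -1.494
endloop
endfacet
facet normal -0.629 -0.767 -0.128
outer loop
vertex -3.49 -1.838 -3.575
vertex -4.099 -1.472 -2.775
vertex -4.65 -0.649 -5.002
endloop
endfacet
facet normal 0.569 -0.342 -0.748
outer loop
vertex -3.681 0.532 -4.805
vertex -3.49 -1.838 -3.575
vertex -4.65 -0.649 -5.002
endloop
endfacet
facet normal -0.629 -0.767 -0.128
outer loop
vertex -4.65 -0.649 -5.002
vertex -4.099 -1.472 -2.775
vertex -5.259 -0.283 -4.202
endloop
endfacet
facet normal -0.530 0.543 -0.652
outer loop
vertex -5.259 -0.283 -4.202
vertex -3.681 0.532 -4.805
vertex -4.65 -0.649 -5.002
endloop
endfacet
facet normal 0.530 -0.543 0.652
outer loop
vertex -3.49 -1.838 -3.575
vertex -3.13 -0.291 -2.578
vertex -4.099 -1.472 -2.775
endloop
endfacet
facet normal 0.569 -0.342 -0.748
outer loop
vertex -2.521 -0.657 -3.378
vertex -3.49 -1.838 -3.575
vertex -3.681 0.532 -4.805
endloop
endfacet
facet normal 0.530 -0.543 0.652
outer loop
vertex -2.521 -0.657 -3.378
vertex -3.13 -0.291 -2.578
vertex -3.49 -1.838 -3.575
endloop
endfacet
facet normal -0.569 0.342 0.748
outer loop
vertex -4.099 -1.472 -2.775
vertex -3.13 -0.291 -2.578
vertex -5.259 -0.283 -4.202
endloop
endfacet
facet normal -0.530 0.543 -0.652
outer loop
vertex -4.29 0.898 -4.005
vertex -3.681 0.532 -4.805
vertex -5.259 -0.283 -4.202
endloop
endfacet
facet normal -0.569 0.342 0.748
outer loop
vertex -5.259 -0.283 -4.202
vertex -3.13 -0.291 -2.578
vertex -4.29 0.898 -4.005
endloop
endfacet
facet normal 0.629 0.767 0.128
outer loop
vertex -4.29 0.898 -4.005
vertex -2.521 -0.657 -3.378
vertex -3.681 0.532 -4.805
endloop
endfacet
facet normal 0.629 0.767 0.128
outer loop
vertex -3.13 -0.291 -2.578
vertex -2.521 -0.657 -3.378
vertex -4.29 0.898 -4.005
endloop
endfacet

endsolid
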